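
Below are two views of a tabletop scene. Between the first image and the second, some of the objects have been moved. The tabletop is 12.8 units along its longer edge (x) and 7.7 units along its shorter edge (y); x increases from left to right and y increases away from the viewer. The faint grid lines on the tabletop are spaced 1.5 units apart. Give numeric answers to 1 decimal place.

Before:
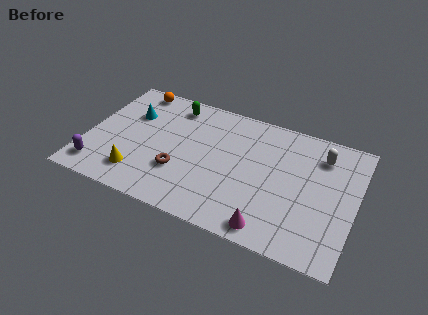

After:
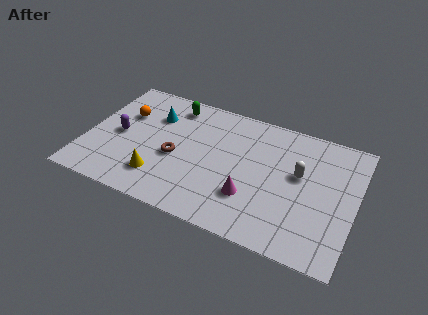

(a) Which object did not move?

the green capsule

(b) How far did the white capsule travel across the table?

1.7

The white capsule was near (11.0, 6.0) before and (10.1, 4.5) after, so it travelled √(0.9² + 1.5²) ≈ 1.7 units.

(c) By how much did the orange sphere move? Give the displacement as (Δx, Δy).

(-0.2, -1.8)

From the two frames, the orange sphere sits at roughly (1.8, 6.9) before and (1.6, 5.1) after.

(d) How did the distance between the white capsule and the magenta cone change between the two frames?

-2.4

They were about 5.4 units apart before and 3.0 after — 2.4 units closer together.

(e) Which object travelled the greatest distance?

the purple capsule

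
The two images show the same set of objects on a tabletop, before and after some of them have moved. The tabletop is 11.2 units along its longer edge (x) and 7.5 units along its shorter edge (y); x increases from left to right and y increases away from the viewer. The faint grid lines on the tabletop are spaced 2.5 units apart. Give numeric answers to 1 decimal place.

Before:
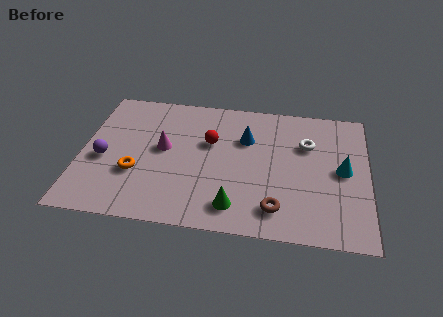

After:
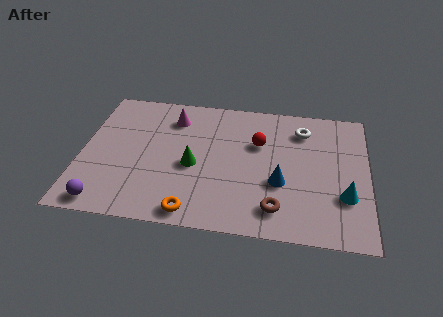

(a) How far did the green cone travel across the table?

2.6

The green cone was near (6.1, 1.3) before and (4.4, 3.3) after, so it travelled √(1.7² + 2.0²) ≈ 2.6 units.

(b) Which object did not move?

the brown torus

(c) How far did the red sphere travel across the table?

1.9

The red sphere moved from about (5.0, 4.7) to (6.9, 4.9), a distance of √(1.9² + 0.2²) ≈ 1.9.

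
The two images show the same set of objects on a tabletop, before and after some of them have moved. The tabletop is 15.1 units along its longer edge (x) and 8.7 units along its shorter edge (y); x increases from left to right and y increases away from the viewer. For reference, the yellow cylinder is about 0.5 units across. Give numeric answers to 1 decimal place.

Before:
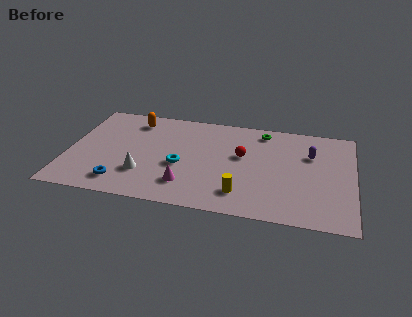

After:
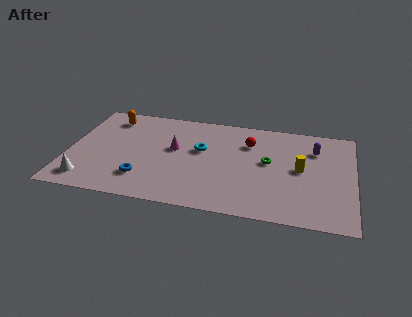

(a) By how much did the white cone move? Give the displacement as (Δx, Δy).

(-2.9, -1.1)

The white cone was at about (4.1, 2.5) and moved to about (1.2, 1.4).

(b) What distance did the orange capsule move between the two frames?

1.3

The orange capsule moved from about (3.3, 7.2) to (2.0, 7.2), a distance of √(1.3² + 0.0²) ≈ 1.3.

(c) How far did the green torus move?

2.7

From (10.2, 7.5) to (10.6, 4.8), the green torus covered √(0.4² + 2.7²) ≈ 2.7 units.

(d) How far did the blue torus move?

1.3

From (3.0, 1.5) to (4.1, 2.1), the blue torus covered √(1.1² + 0.6²) ≈ 1.3 units.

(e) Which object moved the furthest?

the yellow cylinder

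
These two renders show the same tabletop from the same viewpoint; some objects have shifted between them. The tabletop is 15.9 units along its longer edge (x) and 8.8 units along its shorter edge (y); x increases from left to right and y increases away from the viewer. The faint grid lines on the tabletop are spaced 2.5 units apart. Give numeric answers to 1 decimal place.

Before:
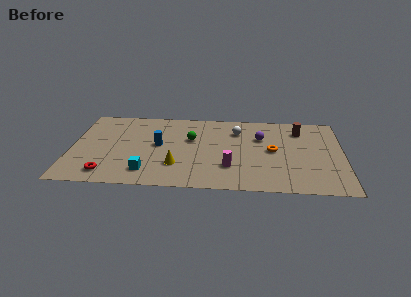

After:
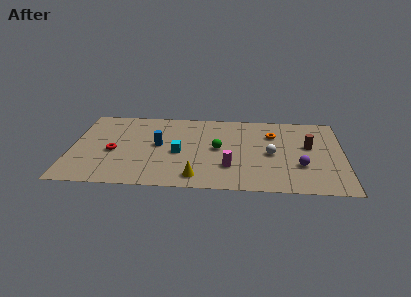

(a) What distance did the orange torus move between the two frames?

1.8

The orange torus moved from about (11.8, 4.5) to (11.8, 6.3), a distance of √(0.0² + 1.8²) ≈ 1.8.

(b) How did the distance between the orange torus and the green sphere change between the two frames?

-1.2

The distance was about 4.9 in the first image and 3.7 in the second, so they moved 1.2 units closer together.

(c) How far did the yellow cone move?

1.7

From (6.2, 2.5) to (7.4, 1.3), the yellow cone covered √(1.2² + 1.2²) ≈ 1.7 units.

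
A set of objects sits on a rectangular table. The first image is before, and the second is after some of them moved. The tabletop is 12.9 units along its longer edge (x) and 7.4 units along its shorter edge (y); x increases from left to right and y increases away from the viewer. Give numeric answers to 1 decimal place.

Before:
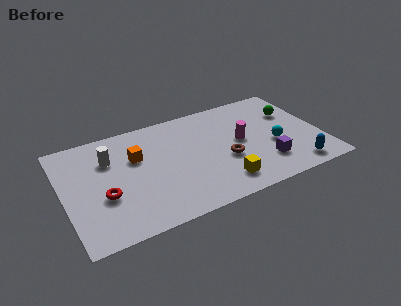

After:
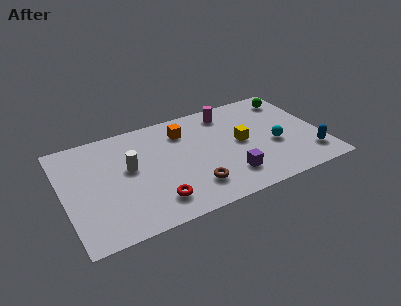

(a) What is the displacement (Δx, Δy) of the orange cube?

(2.5, 0.9)

The orange cube started near (3.7, 4.8) and ended near (6.2, 5.7).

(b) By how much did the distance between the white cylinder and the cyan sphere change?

-1.1

The distance was about 8.4 in the first image and 7.3 in the second, so they moved 1.1 units closer together.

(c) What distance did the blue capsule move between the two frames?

1.0

The blue capsule moved from about (11.3, 1.0) to (12.1, 1.6), a distance of √(0.8² + 0.6²) ≈ 1.0.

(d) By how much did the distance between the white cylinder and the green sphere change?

-0.6

They were about 9.3 units apart before and 8.7 after — 0.6 units closer together.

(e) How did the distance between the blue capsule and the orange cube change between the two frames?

-1.3

The distance was about 8.5 in the first image and 7.2 in the second, so they moved 1.3 units closer together.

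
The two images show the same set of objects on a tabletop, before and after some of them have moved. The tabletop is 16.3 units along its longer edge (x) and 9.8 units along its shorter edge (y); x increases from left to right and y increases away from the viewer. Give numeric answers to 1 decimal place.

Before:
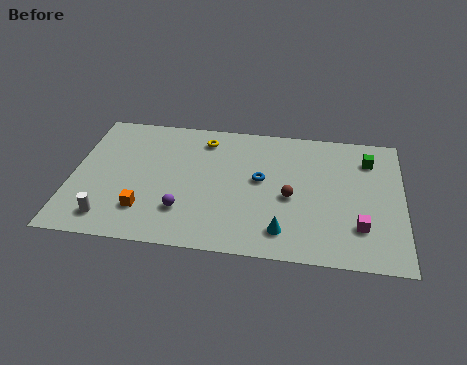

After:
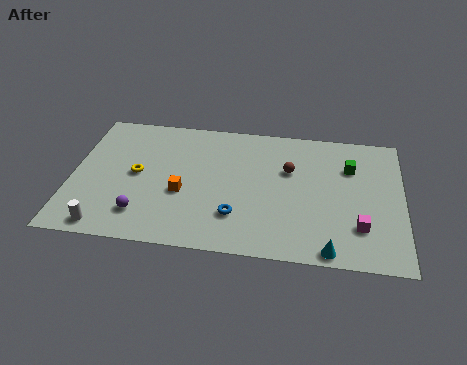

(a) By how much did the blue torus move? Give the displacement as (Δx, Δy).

(-1.1, -2.8)

From the two frames, the blue torus sits at roughly (9.3, 5.4) before and (8.2, 2.6) after.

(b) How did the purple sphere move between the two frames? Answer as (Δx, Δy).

(-2.0, -0.5)

The purple sphere started near (5.6, 2.6) and ended near (3.6, 2.1).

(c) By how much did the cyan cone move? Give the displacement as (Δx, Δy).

(2.3, -1.0)

The cyan cone started near (10.5, 1.8) and ended near (12.8, 0.8).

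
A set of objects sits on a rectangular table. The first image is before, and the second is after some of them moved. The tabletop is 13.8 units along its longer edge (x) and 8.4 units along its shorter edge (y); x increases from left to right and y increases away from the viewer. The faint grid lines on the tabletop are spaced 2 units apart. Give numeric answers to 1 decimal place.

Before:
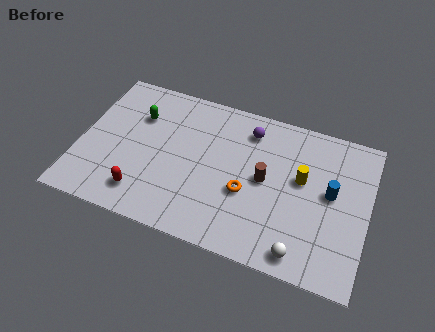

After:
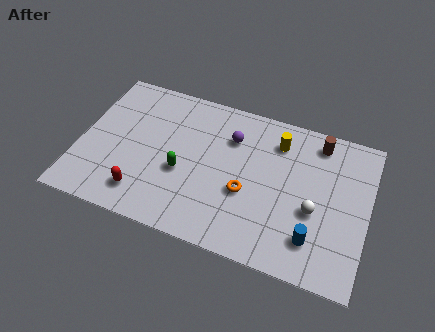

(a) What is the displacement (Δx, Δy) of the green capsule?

(2.4, -2.5)

From the two frames, the green capsule sits at roughly (2.6, 5.9) before and (5.0, 3.4) after.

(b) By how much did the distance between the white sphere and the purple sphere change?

-1.5

They were about 6.5 units apart before and 5.0 after — 1.5 units closer together.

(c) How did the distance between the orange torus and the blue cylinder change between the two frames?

-0.5

Before: roughly 4.1 units apart; after: 3.6. That's 0.5 units closer together.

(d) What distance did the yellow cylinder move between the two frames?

2.1

The yellow cylinder was near (10.6, 4.9) before and (9.3, 6.6) after, so it travelled √(1.3² + 1.7²) ≈ 2.1 units.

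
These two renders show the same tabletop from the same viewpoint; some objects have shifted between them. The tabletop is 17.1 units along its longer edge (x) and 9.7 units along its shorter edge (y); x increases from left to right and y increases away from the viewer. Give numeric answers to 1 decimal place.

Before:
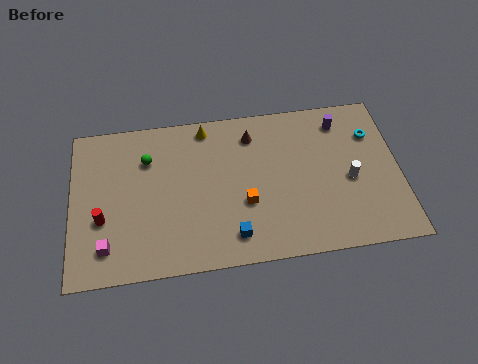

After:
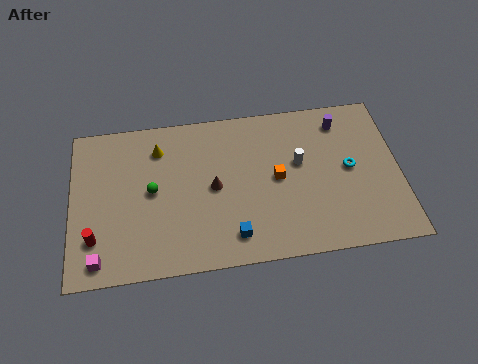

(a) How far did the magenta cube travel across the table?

0.8

From (1.8, 1.9) to (1.4, 1.2), the magenta cube covered √(0.4² + 0.7²) ≈ 0.8 units.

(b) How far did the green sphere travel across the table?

2.0

The green sphere was near (4.0, 7.0) before and (4.2, 5.0) after, so it travelled √(0.2² + 2.0²) ≈ 2.0 units.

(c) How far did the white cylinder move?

3.0

From (14.5, 4.3) to (11.9, 5.7), the white cylinder covered √(2.6² + 1.4²) ≈ 3.0 units.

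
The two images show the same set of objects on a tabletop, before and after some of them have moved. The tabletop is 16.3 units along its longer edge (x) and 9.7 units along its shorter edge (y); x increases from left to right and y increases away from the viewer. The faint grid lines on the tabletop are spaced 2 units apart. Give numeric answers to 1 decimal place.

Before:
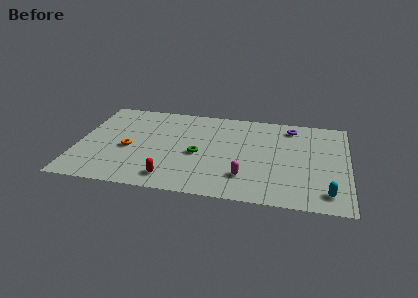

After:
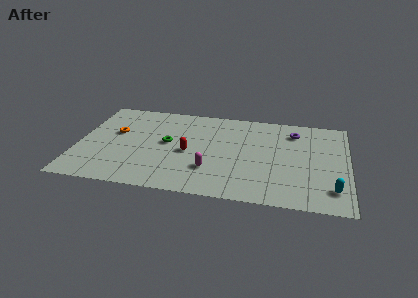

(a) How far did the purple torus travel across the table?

0.5

From (12.8, 8.2) to (13.0, 7.7), the purple torus covered √(0.2² + 0.5²) ≈ 0.5 units.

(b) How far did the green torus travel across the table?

2.1

From (7.3, 4.3) to (5.4, 5.2), the green torus covered √(1.9² + 0.9²) ≈ 2.1 units.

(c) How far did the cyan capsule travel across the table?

0.5

The cyan capsule was near (15.1, 1.6) before and (15.4, 2.0) after, so it travelled √(0.3² + 0.4²) ≈ 0.5 units.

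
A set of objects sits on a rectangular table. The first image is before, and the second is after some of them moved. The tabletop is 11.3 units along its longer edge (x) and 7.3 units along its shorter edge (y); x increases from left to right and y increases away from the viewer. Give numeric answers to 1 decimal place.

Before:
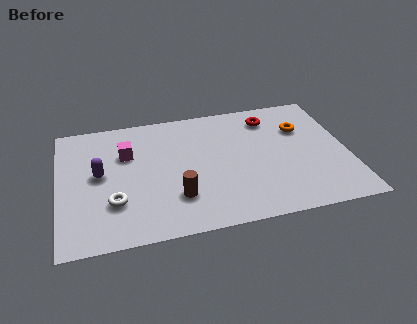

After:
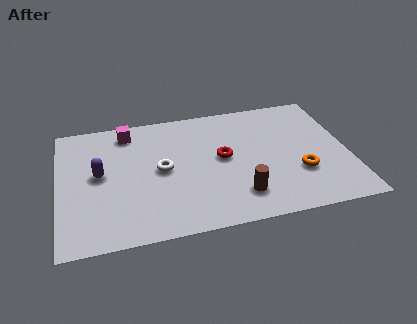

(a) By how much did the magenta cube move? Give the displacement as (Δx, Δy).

(0.1, 1.3)

From the two frames, the magenta cube sits at roughly (2.7, 4.9) before and (2.8, 6.2) after.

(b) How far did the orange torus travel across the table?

2.6

The orange torus was near (9.6, 5.0) before and (9.3, 2.4) after, so it travelled √(0.3² + 2.6²) ≈ 2.6 units.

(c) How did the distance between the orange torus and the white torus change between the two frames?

-2.5

Before: roughly 8.0 units apart; after: 5.5. That's 2.5 units closer together.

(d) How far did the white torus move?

2.4

The white torus was near (2.1, 2.2) before and (4.0, 3.7) after, so it travelled √(1.9² + 1.5²) ≈ 2.4 units.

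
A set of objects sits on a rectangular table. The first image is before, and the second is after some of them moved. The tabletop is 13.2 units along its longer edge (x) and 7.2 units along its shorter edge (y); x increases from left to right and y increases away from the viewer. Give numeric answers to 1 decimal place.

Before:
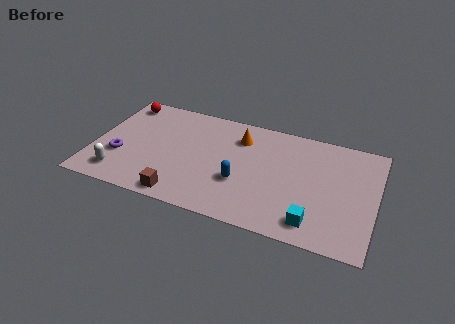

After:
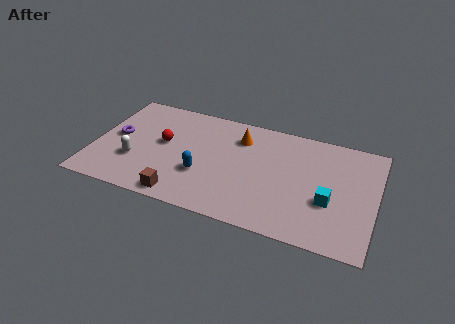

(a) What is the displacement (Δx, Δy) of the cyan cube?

(0.6, 1.5)

From the two frames, the cyan cube sits at roughly (10.5, 1.2) before and (11.1, 2.7) after.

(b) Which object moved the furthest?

the red sphere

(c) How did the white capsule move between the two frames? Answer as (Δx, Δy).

(0.6, 1.1)

The white capsule started near (1.4, 1.3) and ended near (2.0, 2.4).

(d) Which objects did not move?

the orange cone and the brown cube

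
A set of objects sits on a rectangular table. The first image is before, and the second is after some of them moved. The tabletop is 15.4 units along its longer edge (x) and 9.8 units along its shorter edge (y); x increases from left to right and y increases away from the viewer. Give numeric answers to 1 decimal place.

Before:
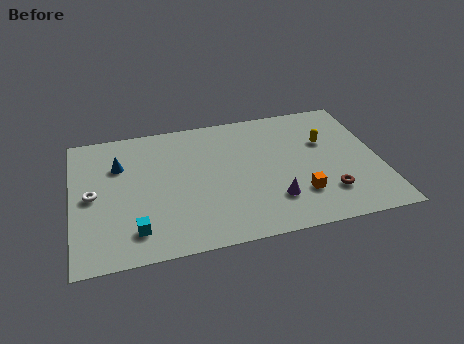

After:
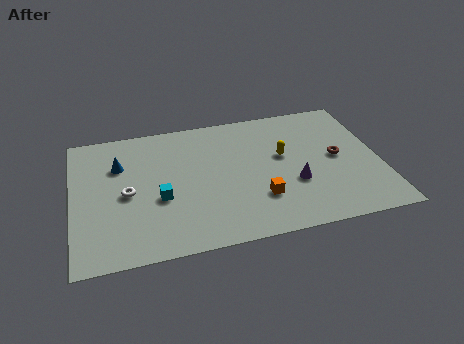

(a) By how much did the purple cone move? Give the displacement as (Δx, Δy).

(1.1, 1.0)

From the two frames, the purple cone sits at roughly (9.9, 2.5) before and (11.0, 3.5) after.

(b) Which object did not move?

the blue cone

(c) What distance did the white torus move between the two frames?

1.7

The white torus moved from about (1.0, 4.8) to (2.7, 4.6), a distance of √(1.7² + 0.2²) ≈ 1.7.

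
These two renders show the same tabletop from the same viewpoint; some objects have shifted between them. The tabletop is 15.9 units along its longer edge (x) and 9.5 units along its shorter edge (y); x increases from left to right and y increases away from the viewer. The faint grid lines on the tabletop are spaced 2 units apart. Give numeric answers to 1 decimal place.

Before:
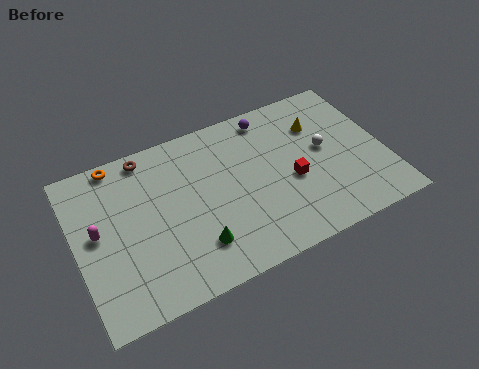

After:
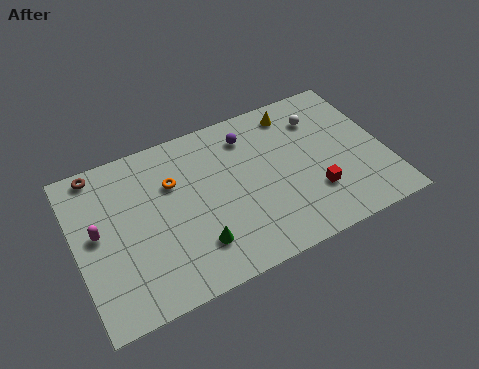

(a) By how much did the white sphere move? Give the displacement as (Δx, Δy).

(0.0, 2.0)

The white sphere started near (12.9, 5.2) and ended near (12.9, 7.2).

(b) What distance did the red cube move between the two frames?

1.6

From (11.0, 4.0) to (12.0, 2.8), the red cube covered √(1.0² + 1.2²) ≈ 1.6 units.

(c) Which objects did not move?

the green cone and the magenta capsule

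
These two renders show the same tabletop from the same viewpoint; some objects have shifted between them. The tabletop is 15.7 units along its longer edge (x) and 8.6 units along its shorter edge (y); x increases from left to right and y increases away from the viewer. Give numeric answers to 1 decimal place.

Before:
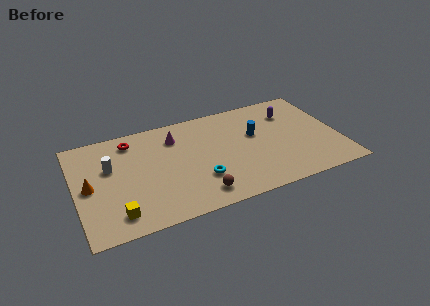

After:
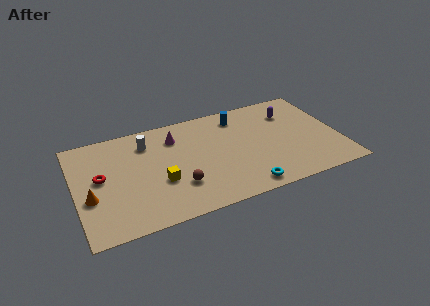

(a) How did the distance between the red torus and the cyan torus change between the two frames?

+3.1

The distance was about 5.9 in the first image and 9.0 in the second, so they moved 3.1 units further apart.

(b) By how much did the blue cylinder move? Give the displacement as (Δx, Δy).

(-0.8, 1.9)

From the two frames, the blue cylinder sits at roughly (10.8, 5.2) before and (10.0, 7.1) after.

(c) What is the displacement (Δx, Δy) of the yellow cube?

(2.7, 1.7)

The yellow cube was at about (2.2, 1.5) and moved to about (4.9, 3.2).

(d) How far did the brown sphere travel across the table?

1.6

From (7.0, 1.4) to (5.9, 2.5), the brown sphere covered √(1.1² + 1.1²) ≈ 1.6 units.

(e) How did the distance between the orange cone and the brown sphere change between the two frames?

-1.6

The distance was about 6.8 in the first image and 5.2 in the second, so they moved 1.6 units closer together.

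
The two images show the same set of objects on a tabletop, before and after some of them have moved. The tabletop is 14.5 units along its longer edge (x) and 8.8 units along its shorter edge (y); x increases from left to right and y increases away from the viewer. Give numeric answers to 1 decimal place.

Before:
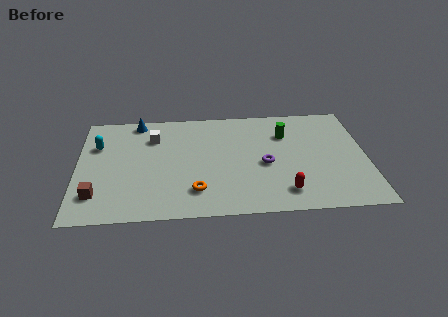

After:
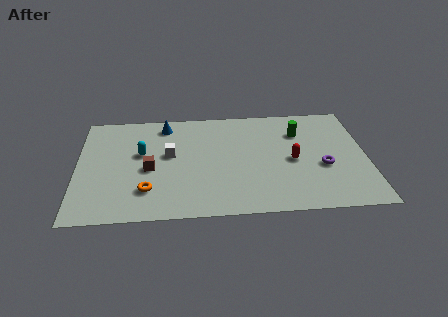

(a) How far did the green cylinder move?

0.7

The green cylinder moved from about (10.5, 6.3) to (11.2, 6.4), a distance of √(0.7² + 0.1²) ≈ 0.7.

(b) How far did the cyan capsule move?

2.3

The cyan capsule moved from about (1.0, 6.0) to (3.2, 5.2), a distance of √(2.2² + 0.8²) ≈ 2.3.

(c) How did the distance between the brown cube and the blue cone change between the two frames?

-2.5

They were about 6.2 units apart before and 3.7 after — 2.5 units closer together.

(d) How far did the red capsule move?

2.5

The red capsule moved from about (10.3, 1.6) to (10.8, 4.1), a distance of √(0.5² + 2.5²) ≈ 2.5.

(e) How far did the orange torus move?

2.4

The orange torus was near (5.9, 2.0) before and (3.5, 2.2) after, so it travelled √(2.4² + 0.2²) ≈ 2.4 units.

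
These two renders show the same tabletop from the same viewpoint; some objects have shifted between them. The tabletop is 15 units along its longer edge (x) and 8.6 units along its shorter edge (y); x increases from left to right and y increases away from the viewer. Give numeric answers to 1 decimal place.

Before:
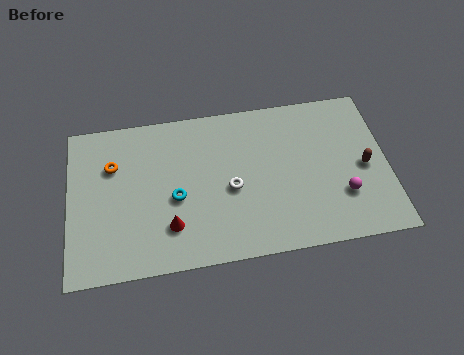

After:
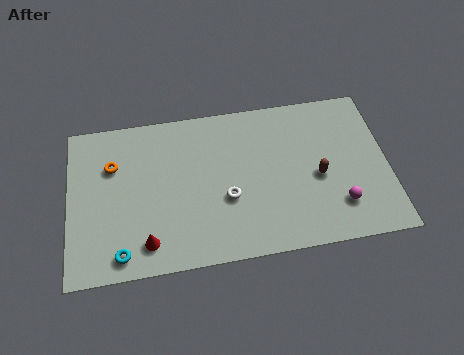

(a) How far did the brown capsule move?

2.2

The brown capsule was near (13.9, 4.0) before and (11.7, 3.8) after, so it travelled √(2.2² + 0.2²) ≈ 2.2 units.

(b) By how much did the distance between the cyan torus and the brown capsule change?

+0.8

They were about 8.9 units apart before and 9.7 after — 0.8 units further apart.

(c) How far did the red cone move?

1.3

The red cone was near (4.7, 2.2) before and (3.6, 1.5) after, so it travelled √(1.1² + 0.7²) ≈ 1.3 units.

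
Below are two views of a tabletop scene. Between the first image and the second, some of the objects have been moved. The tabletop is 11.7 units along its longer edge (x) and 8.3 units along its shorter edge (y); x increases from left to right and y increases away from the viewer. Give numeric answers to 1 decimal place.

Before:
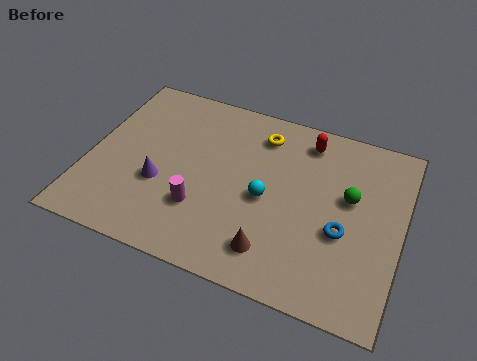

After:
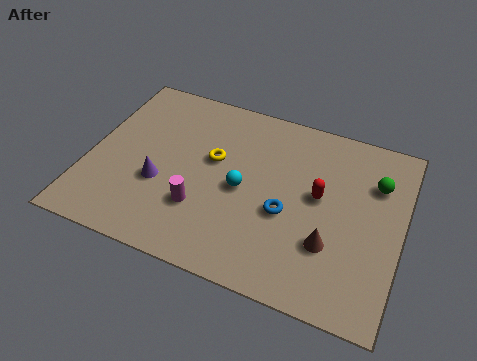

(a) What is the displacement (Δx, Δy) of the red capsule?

(0.7, -2.4)

The red capsule was at about (7.9, 7.0) and moved to about (8.6, 4.6).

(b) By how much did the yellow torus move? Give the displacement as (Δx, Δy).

(-1.6, -1.8)

The yellow torus started near (6.2, 6.7) and ended near (4.6, 4.9).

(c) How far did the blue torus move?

2.1

From (9.6, 3.3) to (7.5, 3.4), the blue torus covered √(2.1² + 0.1²) ≈ 2.1 units.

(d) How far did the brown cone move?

2.2

From (7.2, 1.6) to (9.2, 2.6), the brown cone covered √(2.0² + 1.0²) ≈ 2.2 units.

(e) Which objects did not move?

the purple cone and the magenta cylinder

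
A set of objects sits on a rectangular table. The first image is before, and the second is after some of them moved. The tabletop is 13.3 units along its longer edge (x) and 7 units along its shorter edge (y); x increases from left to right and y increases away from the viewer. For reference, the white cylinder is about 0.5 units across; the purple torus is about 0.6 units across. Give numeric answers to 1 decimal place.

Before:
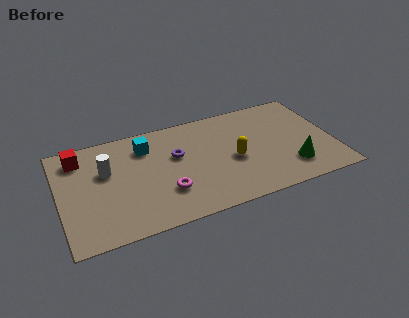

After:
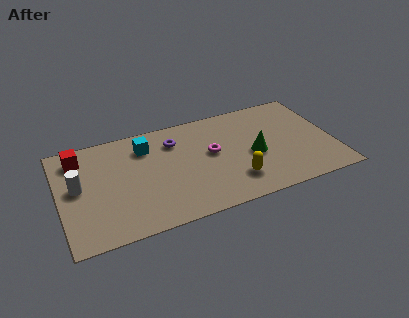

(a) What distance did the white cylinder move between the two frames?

1.5

The white cylinder moved from about (2.3, 4.4) to (0.9, 3.8), a distance of √(1.4² + 0.6²) ≈ 1.5.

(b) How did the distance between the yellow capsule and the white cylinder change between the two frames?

+1.5

The distance was about 6.2 in the first image and 7.7 in the second, so they moved 1.5 units further apart.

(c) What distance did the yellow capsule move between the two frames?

1.4

The yellow capsule was near (8.4, 3.1) before and (8.3, 1.7) after, so it travelled √(0.1² + 1.4²) ≈ 1.4 units.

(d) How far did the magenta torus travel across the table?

3.0

The magenta torus moved from about (5.0, 2.1) to (7.4, 3.9), a distance of √(2.4² + 1.8²) ≈ 3.0.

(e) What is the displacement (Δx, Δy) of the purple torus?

(0.0, 1.0)

The purple torus was at about (5.7, 4.3) and moved to about (5.7, 5.3).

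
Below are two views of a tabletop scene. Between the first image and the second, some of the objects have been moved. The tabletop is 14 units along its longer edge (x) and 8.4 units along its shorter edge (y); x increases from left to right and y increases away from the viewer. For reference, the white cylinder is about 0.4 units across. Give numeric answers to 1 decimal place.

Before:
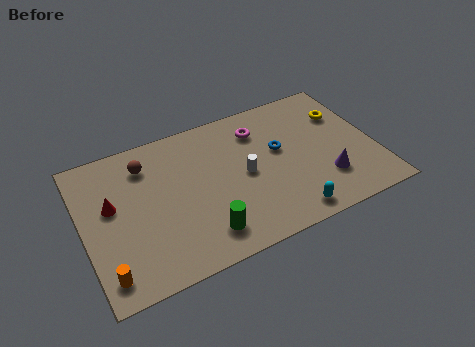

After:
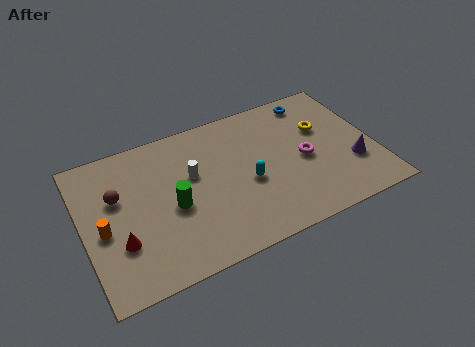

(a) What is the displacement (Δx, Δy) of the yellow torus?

(-1.1, -0.5)

From the two frames, the yellow torus sits at roughly (12.8, 5.9) before and (11.7, 5.4) after.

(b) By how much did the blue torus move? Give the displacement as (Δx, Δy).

(2.0, 2.4)

From the two frames, the blue torus sits at roughly (9.5, 4.9) before and (11.5, 7.3) after.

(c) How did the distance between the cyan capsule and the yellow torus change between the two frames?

-1.7

Before: roughly 6.0 units apart; after: 4.3. That's 1.7 units closer together.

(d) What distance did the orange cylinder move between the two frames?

2.4

The orange cylinder moved from about (0.8, 1.3) to (0.9, 3.7), a distance of √(0.1² + 2.4²) ≈ 2.4.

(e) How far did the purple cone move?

1.5

The purple cone moved from about (11.4, 2.3) to (12.8, 2.7), a distance of √(1.4² + 0.4²) ≈ 1.5.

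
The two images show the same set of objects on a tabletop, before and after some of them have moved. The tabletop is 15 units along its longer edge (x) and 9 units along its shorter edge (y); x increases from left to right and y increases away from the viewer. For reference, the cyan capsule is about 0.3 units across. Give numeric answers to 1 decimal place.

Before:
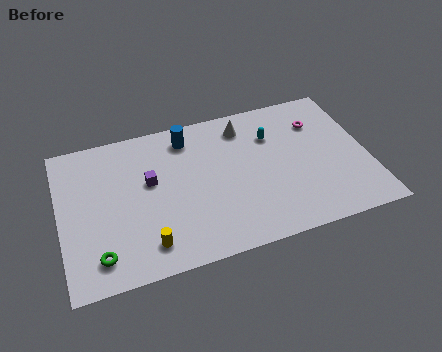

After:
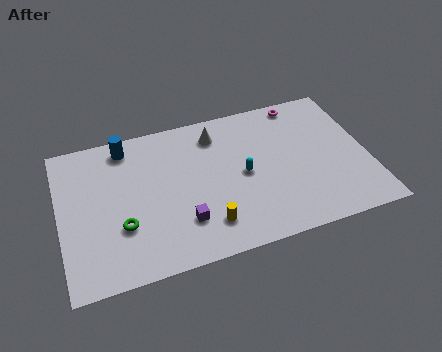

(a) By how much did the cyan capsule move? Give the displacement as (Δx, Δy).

(-1.6, -2.0)

The cyan capsule started near (10.5, 6.4) and ended near (8.9, 4.4).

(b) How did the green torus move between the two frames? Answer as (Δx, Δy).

(1.2, 1.4)

The green torus started near (1.7, 1.6) and ended near (2.9, 3.0).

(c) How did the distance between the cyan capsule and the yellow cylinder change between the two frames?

-4.9

They were about 8.1 units apart before and 3.2 after — 4.9 units closer together.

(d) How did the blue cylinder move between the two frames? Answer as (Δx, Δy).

(-3.0, 0.3)

The blue cylinder was at about (6.4, 7.5) and moved to about (3.4, 7.8).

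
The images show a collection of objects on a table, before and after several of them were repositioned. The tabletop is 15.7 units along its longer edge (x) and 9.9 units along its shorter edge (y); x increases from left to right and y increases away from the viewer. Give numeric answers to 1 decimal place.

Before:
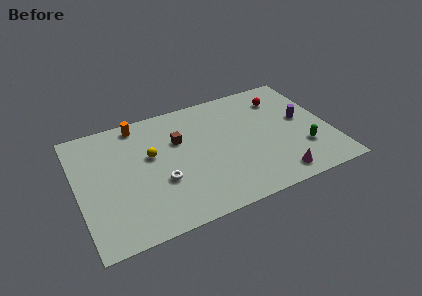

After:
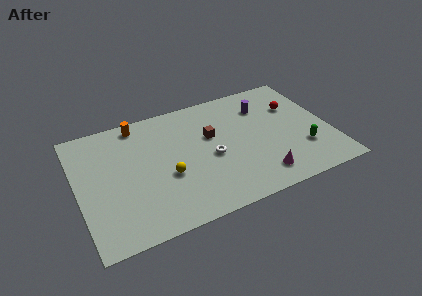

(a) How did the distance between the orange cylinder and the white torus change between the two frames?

+0.7

The distance was about 5.3 in the first image and 6.0 in the second, so they moved 0.7 units further apart.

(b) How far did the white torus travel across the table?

3.3

The white torus was near (5.0, 3.6) before and (8.2, 4.4) after, so it travelled √(3.2² + 0.8²) ≈ 3.3 units.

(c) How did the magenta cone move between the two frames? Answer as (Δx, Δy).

(-1.0, 0.4)

The magenta cone started near (11.9, 1.3) and ended near (10.9, 1.7).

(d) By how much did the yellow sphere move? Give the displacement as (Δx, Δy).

(0.8, -2.0)

The yellow sphere was at about (4.6, 5.9) and moved to about (5.4, 3.9).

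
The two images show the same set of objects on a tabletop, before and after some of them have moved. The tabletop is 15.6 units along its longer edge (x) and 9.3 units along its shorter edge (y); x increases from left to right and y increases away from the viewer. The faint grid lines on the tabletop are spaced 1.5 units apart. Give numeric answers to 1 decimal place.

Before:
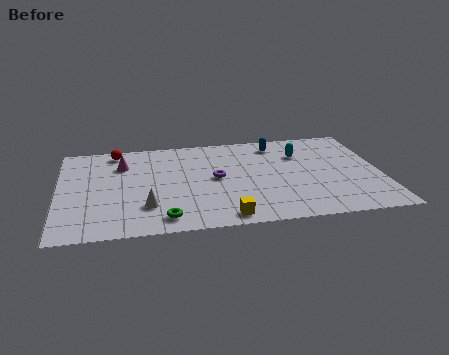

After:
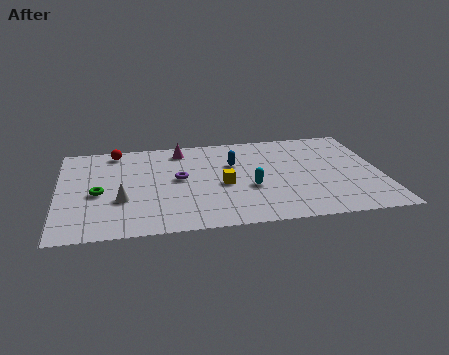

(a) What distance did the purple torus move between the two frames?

1.8

The purple torus moved from about (7.6, 4.8) to (5.8, 5.0), a distance of √(1.8² + 0.2²) ≈ 1.8.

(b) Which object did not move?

the red sphere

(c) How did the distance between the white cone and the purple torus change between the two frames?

-0.8

They were about 4.1 units apart before and 3.3 after — 0.8 units closer together.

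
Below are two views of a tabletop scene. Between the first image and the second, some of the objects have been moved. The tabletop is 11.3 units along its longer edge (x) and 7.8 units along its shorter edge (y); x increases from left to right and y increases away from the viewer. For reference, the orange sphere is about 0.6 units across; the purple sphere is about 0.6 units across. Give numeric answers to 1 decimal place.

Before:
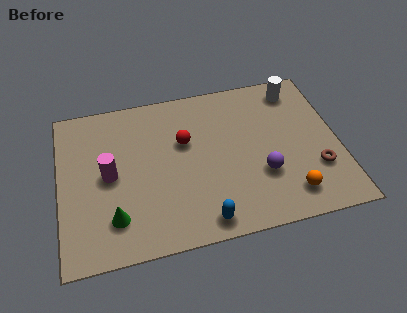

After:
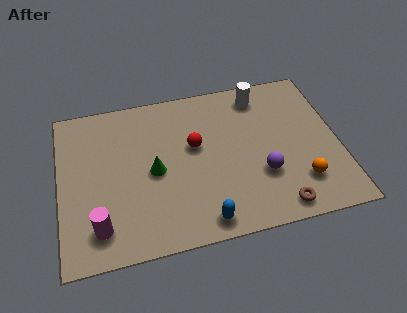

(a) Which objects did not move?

the blue capsule and the purple sphere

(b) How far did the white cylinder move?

1.5

The white cylinder moved from about (9.8, 6.6) to (8.3, 6.6), a distance of √(1.5² + 0.0²) ≈ 1.5.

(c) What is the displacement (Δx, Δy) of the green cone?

(1.7, 1.9)

The green cone was at about (2.1, 1.8) and moved to about (3.8, 3.7).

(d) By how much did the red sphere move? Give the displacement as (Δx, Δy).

(0.4, -0.3)

From the two frames, the red sphere sits at roughly (5.1, 4.9) before and (5.5, 4.6) after.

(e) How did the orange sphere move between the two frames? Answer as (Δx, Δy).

(0.5, 0.5)

The orange sphere started near (9.1, 1.4) and ended near (9.6, 1.9).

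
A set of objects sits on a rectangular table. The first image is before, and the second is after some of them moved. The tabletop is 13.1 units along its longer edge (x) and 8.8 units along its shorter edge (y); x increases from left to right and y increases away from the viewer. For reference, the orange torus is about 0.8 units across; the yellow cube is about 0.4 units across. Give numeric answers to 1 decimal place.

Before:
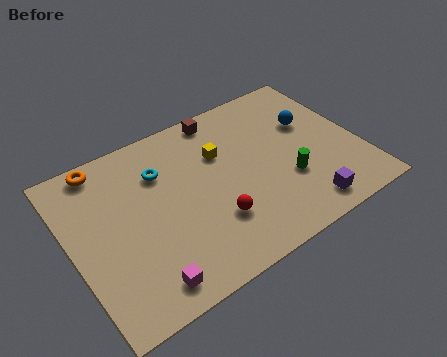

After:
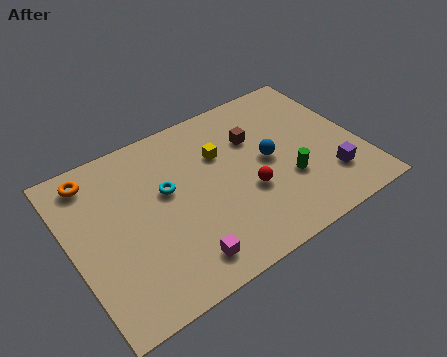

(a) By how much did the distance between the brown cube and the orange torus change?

+1.9

The distance was about 5.5 in the first image and 7.4 in the second, so they moved 1.9 units further apart.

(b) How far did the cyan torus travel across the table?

1.1

The cyan torus moved from about (4.3, 6.3) to (4.4, 5.2), a distance of √(0.1² + 1.1²) ≈ 1.1.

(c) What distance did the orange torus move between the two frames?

0.6

From (1.9, 7.9) to (1.4, 7.5), the orange torus covered √(0.5² + 0.4²) ≈ 0.6 units.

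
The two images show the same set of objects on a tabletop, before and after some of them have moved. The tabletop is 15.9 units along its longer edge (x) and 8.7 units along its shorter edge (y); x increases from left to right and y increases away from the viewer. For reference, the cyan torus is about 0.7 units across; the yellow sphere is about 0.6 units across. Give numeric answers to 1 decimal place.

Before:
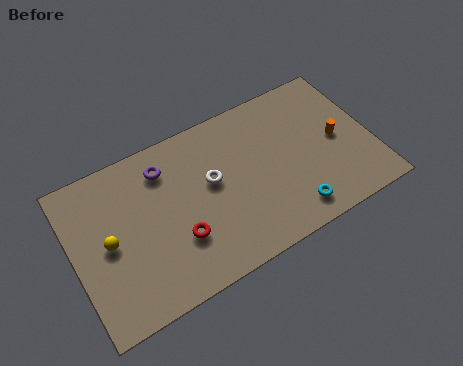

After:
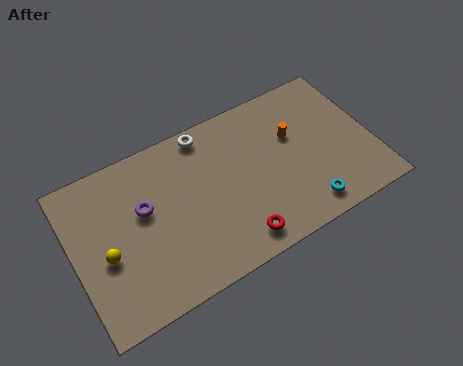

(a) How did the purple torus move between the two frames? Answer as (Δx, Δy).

(-1.3, -1.7)

The purple torus was at about (5.1, 6.9) and moved to about (3.8, 5.2).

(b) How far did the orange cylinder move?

2.5

From (14.1, 4.3) to (11.9, 5.5), the orange cylinder covered √(2.2² + 1.2²) ≈ 2.5 units.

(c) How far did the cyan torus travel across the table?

0.7

From (11.2, 1.4) to (11.9, 1.3), the cyan torus covered √(0.7² + 0.1²) ≈ 0.7 units.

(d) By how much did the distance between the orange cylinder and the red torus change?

-3.3

The distance was about 8.9 in the first image and 5.6 in the second, so they moved 3.3 units closer together.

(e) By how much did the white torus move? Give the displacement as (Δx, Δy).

(0.1, 2.8)

The white torus started near (7.4, 5.0) and ended near (7.5, 7.8).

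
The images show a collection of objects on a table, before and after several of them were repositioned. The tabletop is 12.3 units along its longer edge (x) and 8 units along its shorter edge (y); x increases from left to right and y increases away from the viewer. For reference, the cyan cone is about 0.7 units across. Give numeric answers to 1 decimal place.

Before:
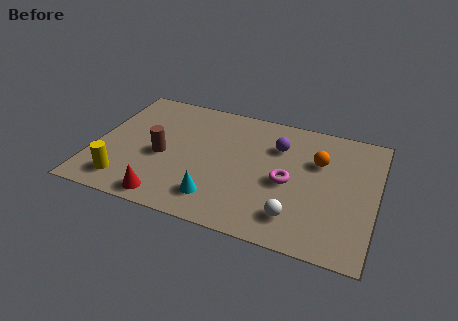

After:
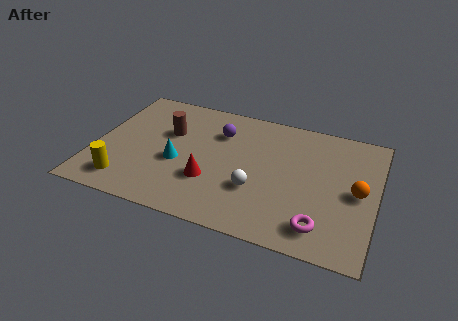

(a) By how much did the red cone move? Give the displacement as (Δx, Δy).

(1.7, 1.7)

From the two frames, the red cone sits at roughly (3.5, 0.9) before and (5.2, 2.6) after.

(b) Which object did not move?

the yellow cylinder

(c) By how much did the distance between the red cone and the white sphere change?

-3.5

Before: roughly 5.5 units apart; after: 2.0. That's 3.5 units closer together.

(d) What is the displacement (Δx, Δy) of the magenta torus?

(1.6, -2.2)

From the two frames, the magenta torus sits at roughly (8.5, 3.6) before and (10.1, 1.4) after.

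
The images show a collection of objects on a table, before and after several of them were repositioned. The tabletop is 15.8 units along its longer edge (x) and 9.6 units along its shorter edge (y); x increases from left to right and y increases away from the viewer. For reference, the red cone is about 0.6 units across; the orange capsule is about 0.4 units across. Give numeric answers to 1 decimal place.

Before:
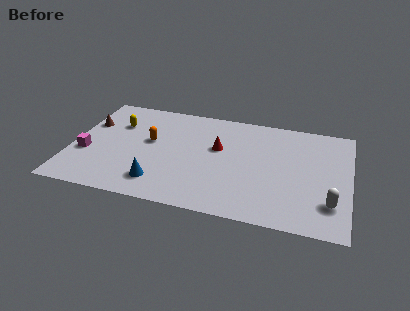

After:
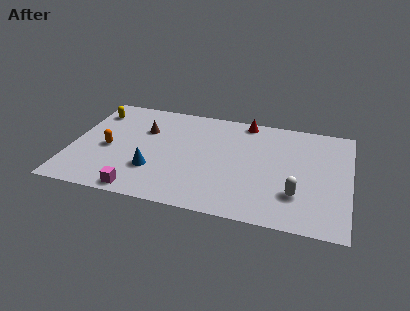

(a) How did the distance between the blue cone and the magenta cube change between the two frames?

-2.5

They were about 4.6 units apart before and 2.1 after — 2.5 units closer together.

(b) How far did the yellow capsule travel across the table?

1.7

The yellow capsule moved from about (2.4, 6.7) to (1.0, 7.6), a distance of √(1.4² + 0.9²) ≈ 1.7.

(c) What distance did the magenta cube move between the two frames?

4.3

The magenta cube moved from about (0.9, 3.6) to (4.2, 0.9), a distance of √(3.3² + 2.7²) ≈ 4.3.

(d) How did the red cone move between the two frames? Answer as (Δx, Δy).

(1.4, 2.9)

From the two frames, the red cone sits at roughly (8.3, 5.8) before and (9.7, 8.7) after.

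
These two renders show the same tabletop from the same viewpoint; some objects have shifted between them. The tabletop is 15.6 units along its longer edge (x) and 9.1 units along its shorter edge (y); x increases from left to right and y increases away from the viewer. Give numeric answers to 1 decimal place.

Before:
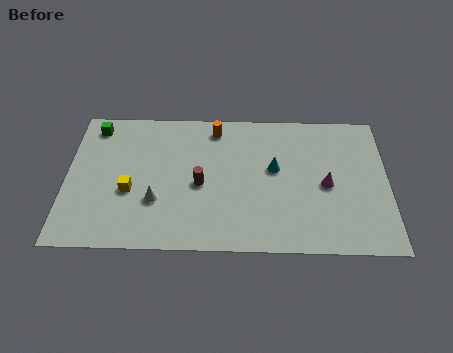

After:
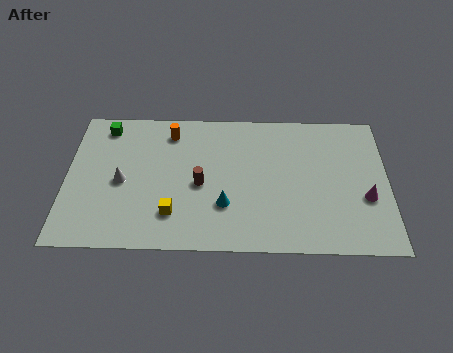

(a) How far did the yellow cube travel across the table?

2.5

The yellow cube was near (3.1, 3.6) before and (5.2, 2.2) after, so it travelled √(2.1² + 1.4²) ≈ 2.5 units.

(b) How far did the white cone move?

2.1

From (4.4, 3.0) to (2.7, 4.2), the white cone covered √(1.7² + 1.2²) ≈ 2.1 units.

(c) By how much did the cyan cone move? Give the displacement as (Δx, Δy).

(-2.4, -2.4)

The cyan cone was at about (10.1, 5.2) and moved to about (7.7, 2.8).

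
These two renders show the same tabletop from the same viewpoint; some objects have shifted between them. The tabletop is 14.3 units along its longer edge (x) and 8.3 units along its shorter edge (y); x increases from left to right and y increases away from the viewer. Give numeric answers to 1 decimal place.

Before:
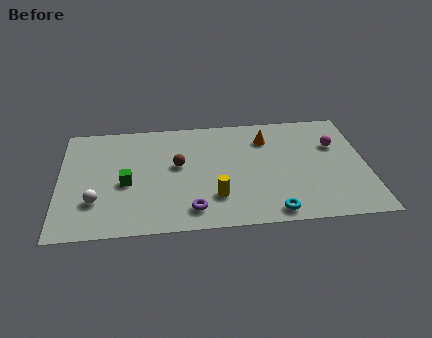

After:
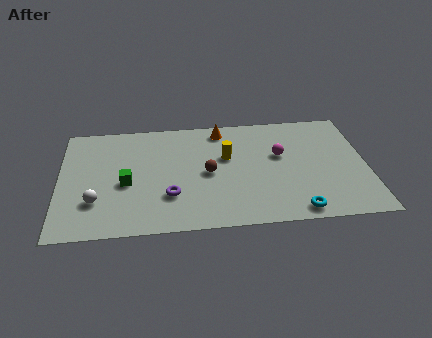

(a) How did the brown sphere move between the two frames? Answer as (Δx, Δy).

(1.4, -0.7)

The brown sphere started near (5.5, 4.7) and ended near (6.9, 4.0).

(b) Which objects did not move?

the green cube and the white sphere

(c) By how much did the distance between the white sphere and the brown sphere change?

+1.0

The distance was about 4.4 in the first image and 5.4 in the second, so they moved 1.0 units further apart.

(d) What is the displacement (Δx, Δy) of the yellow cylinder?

(0.6, 2.9)

From the two frames, the yellow cylinder sits at roughly (7.2, 2.2) before and (7.8, 5.1) after.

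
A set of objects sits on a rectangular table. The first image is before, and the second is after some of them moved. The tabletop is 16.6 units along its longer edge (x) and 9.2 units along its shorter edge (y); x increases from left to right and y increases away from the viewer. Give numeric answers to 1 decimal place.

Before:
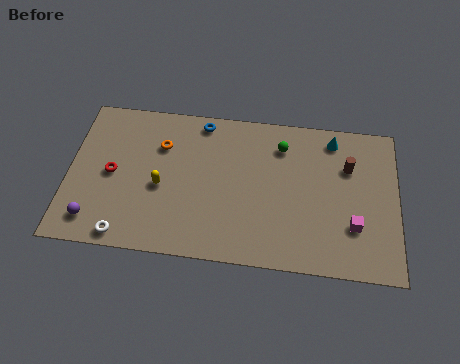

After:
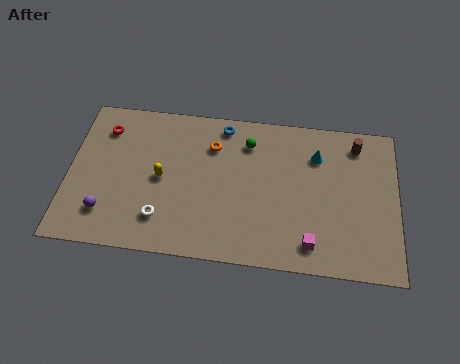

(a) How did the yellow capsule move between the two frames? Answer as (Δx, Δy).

(0.0, 0.5)

The yellow capsule started near (4.7, 4.0) and ended near (4.7, 4.5).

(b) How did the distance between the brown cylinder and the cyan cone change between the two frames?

+0.4

They were about 1.8 units apart before and 2.2 after — 0.4 units further apart.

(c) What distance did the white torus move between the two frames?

2.2

The white torus moved from about (3.0, 0.9) to (4.8, 2.1), a distance of √(1.8² + 1.2²) ≈ 2.2.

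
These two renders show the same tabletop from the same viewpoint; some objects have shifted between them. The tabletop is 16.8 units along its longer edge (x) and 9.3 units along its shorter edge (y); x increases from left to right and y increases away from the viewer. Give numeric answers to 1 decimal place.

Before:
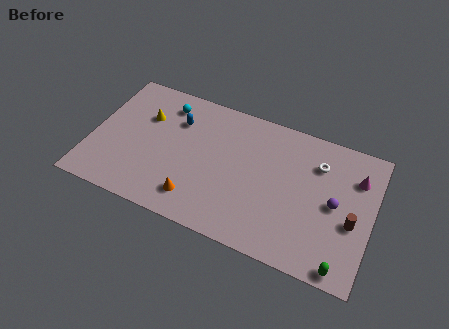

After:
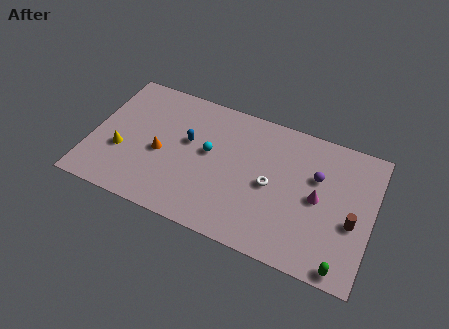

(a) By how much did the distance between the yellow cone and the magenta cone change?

-0.9

The distance was about 12.7 in the first image and 11.8 in the second, so they moved 0.9 units closer together.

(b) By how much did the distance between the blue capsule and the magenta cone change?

-2.8

They were about 10.8 units apart before and 8.0 after — 2.8 units closer together.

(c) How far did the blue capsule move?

1.4

From (4.9, 6.7) to (5.7, 5.5), the blue capsule covered √(0.8² + 1.2²) ≈ 1.4 units.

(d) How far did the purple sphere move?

1.8

From (14.6, 4.6) to (13.4, 6.0), the purple sphere covered √(1.2² + 1.4²) ≈ 1.8 units.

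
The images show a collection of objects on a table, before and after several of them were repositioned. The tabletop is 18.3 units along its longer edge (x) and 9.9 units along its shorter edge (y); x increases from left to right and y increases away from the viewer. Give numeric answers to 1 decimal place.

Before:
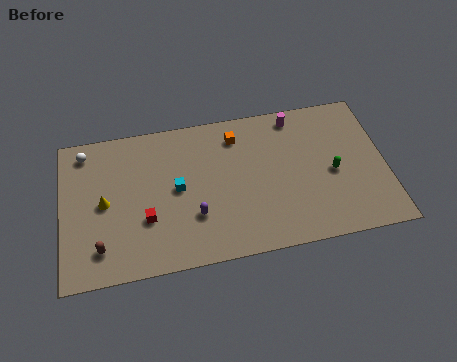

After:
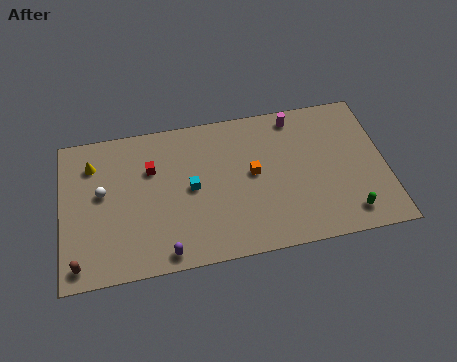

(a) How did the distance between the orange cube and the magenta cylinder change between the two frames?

+0.8

Before: roughly 3.5 units apart; after: 4.3. That's 0.8 units further apart.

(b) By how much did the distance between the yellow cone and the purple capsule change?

+2.4

Before: roughly 5.3 units apart; after: 7.7. That's 2.4 units further apart.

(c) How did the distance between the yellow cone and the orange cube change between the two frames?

+1.1

Before: roughly 8.2 units apart; after: 9.3. That's 1.1 units further apart.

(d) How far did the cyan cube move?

0.8

The cyan cube moved from about (6.5, 5.1) to (7.3, 5.0), a distance of √(0.8² + 0.1²) ≈ 0.8.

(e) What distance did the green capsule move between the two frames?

3.0

The green capsule moved from about (15.3, 4.5) to (16.0, 1.6), a distance of √(0.7² + 2.9²) ≈ 3.0.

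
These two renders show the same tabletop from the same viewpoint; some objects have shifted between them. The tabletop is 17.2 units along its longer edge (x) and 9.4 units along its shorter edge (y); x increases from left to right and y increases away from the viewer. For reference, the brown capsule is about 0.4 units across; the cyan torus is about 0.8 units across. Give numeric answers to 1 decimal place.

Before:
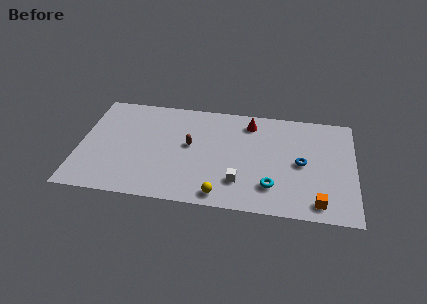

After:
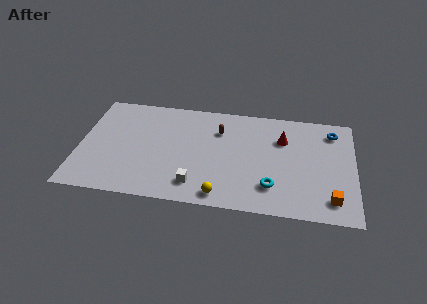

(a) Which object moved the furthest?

the blue torus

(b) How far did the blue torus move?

3.6

From (13.9, 4.6) to (15.8, 7.7), the blue torus covered √(1.9² + 3.1²) ≈ 3.6 units.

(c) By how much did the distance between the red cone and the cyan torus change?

-1.4

They were about 5.7 units apart before and 4.3 after — 1.4 units closer together.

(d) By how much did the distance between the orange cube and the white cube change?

+3.4

Before: roughly 5.0 units apart; after: 8.4. That's 3.4 units further apart.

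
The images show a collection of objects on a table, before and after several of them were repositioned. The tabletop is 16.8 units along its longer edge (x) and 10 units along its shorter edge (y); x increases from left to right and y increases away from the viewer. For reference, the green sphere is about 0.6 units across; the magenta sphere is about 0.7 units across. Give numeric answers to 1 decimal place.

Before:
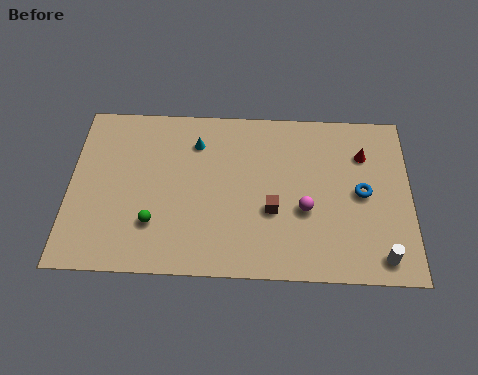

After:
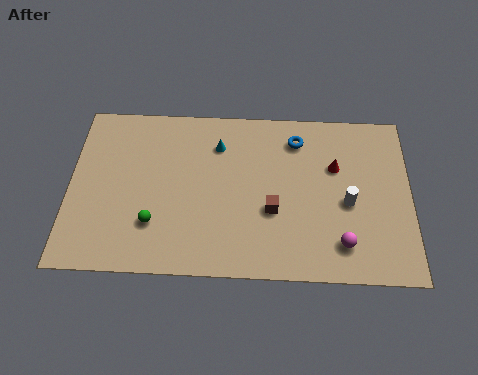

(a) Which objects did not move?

the brown cube and the green sphere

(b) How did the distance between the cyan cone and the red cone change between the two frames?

-2.4

The distance was about 8.3 in the first image and 5.9 in the second, so they moved 2.4 units closer together.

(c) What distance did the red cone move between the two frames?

1.6

The red cone moved from about (14.5, 7.3) to (13.1, 6.5), a distance of √(1.4² + 0.8²) ≈ 1.6.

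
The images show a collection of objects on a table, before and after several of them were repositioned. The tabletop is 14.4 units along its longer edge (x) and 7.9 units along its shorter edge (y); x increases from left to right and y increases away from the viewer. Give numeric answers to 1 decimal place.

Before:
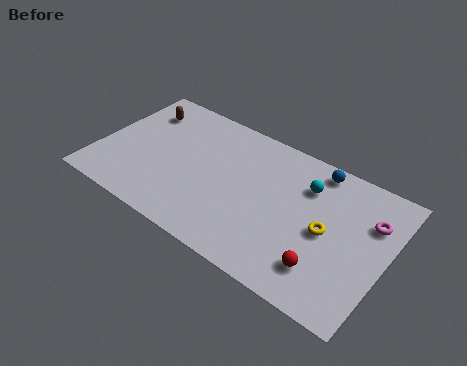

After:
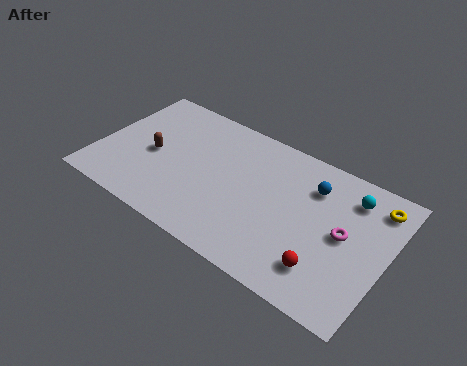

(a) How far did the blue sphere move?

1.1

The blue sphere moved from about (10.5, 7.0) to (10.5, 5.9), a distance of √(0.0² + 1.1²) ≈ 1.1.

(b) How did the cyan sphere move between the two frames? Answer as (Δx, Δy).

(2.1, 0.5)

The cyan sphere started near (10.2, 5.8) and ended near (12.3, 6.3).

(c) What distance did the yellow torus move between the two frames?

3.4

From (11.5, 3.8) to (13.5, 6.5), the yellow torus covered √(2.0² + 2.7²) ≈ 3.4 units.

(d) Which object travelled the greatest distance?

the yellow torus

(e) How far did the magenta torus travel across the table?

1.8

From (13.4, 5.5) to (12.3, 4.1), the magenta torus covered √(1.1² + 1.4²) ≈ 1.8 units.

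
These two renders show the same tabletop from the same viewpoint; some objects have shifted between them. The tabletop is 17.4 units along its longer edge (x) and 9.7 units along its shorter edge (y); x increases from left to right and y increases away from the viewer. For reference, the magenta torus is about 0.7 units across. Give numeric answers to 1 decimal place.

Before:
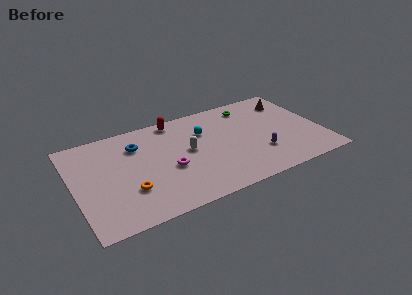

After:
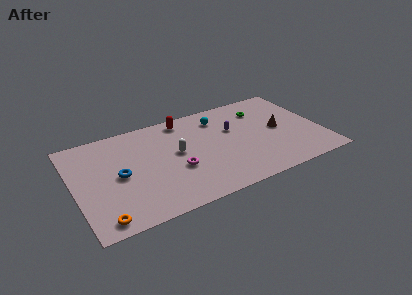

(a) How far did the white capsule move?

0.8

From (8.0, 5.2) to (7.2, 5.3), the white capsule covered √(0.8² + 0.1²) ≈ 0.8 units.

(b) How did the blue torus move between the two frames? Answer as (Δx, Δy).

(-1.5, -2.5)

The blue torus started near (4.6, 7.2) and ended near (3.1, 4.7).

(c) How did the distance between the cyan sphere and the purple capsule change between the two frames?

-3.4

They were about 5.2 units apart before and 1.8 after — 3.4 units closer together.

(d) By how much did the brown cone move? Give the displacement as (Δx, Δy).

(-1.2, -2.7)

The brown cone started near (15.7, 7.6) and ended near (14.5, 4.9).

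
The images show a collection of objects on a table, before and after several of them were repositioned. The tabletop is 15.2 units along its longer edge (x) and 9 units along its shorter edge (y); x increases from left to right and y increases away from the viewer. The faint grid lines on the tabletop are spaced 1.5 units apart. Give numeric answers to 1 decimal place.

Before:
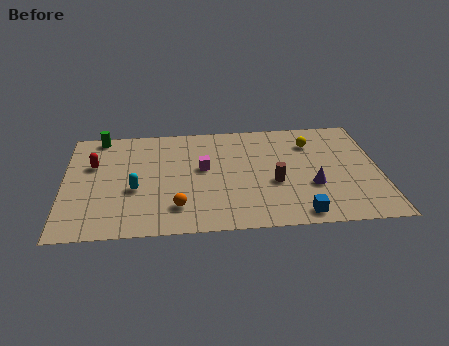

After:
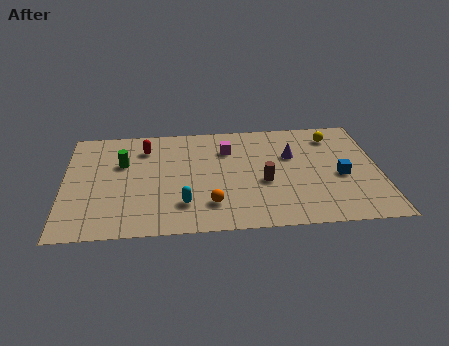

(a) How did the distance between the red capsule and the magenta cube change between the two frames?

-1.3

The distance was about 5.3 in the first image and 4.0 in the second, so they moved 1.3 units closer together.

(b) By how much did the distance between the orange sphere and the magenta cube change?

+1.2

The distance was about 3.4 in the first image and 4.6 in the second, so they moved 1.2 units further apart.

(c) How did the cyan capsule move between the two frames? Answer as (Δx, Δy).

(2.3, -1.4)

The cyan capsule was at about (3.4, 3.6) and moved to about (5.7, 2.2).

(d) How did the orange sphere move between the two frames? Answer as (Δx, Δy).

(1.6, 0.1)

From the two frames, the orange sphere sits at roughly (5.4, 2.0) before and (7.0, 2.1) after.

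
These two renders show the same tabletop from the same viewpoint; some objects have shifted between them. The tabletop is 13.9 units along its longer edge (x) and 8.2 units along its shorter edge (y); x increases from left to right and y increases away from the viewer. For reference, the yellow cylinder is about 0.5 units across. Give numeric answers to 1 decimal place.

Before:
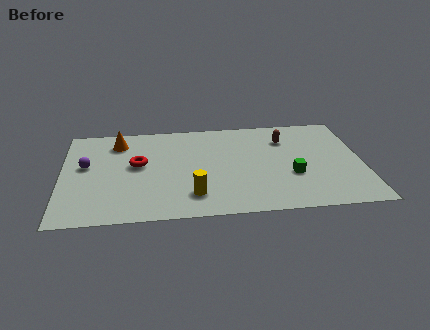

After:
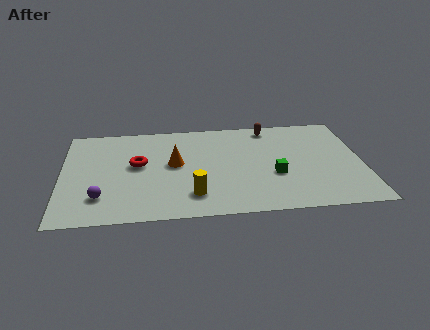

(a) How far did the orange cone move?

3.3

From (2.6, 6.6) to (5.2, 4.5), the orange cone covered √(2.6² + 2.1²) ≈ 3.3 units.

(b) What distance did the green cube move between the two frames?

0.8

From (10.6, 3.0) to (9.8, 3.1), the green cube covered √(0.8² + 0.1²) ≈ 0.8 units.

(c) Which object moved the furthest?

the orange cone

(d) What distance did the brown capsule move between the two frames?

1.3

The brown capsule moved from about (10.4, 6.1) to (9.7, 7.2), a distance of √(0.7² + 1.1²) ≈ 1.3.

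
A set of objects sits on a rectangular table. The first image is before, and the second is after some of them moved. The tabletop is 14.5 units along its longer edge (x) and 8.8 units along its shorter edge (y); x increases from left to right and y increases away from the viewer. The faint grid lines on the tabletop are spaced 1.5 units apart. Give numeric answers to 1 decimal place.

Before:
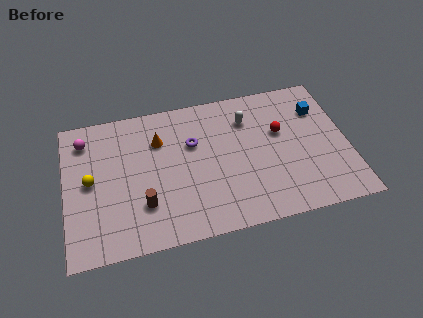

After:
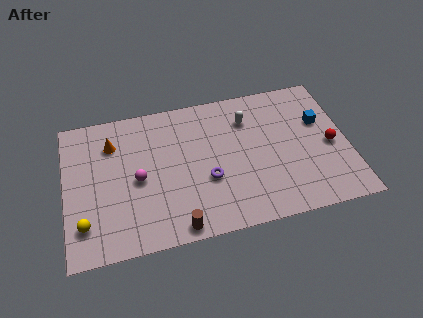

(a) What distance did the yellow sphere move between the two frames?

2.5

The yellow sphere was near (1.3, 4.5) before and (0.9, 2.0) after, so it travelled √(0.4² + 2.5²) ≈ 2.5 units.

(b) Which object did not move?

the white capsule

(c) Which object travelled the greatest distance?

the magenta sphere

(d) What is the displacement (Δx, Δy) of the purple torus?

(0.6, -2.4)

The purple torus started near (6.6, 5.7) and ended near (7.2, 3.3).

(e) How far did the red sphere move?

2.9

The red sphere was near (11.1, 5.4) before and (13.6, 4.0) after, so it travelled √(2.5² + 1.4²) ≈ 2.9 units.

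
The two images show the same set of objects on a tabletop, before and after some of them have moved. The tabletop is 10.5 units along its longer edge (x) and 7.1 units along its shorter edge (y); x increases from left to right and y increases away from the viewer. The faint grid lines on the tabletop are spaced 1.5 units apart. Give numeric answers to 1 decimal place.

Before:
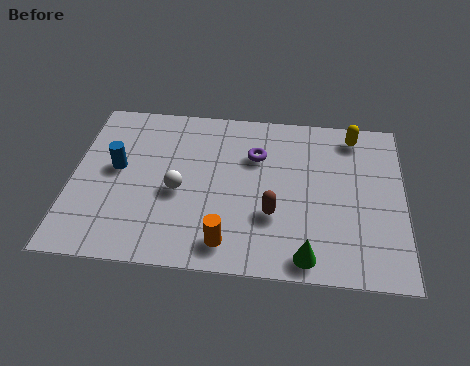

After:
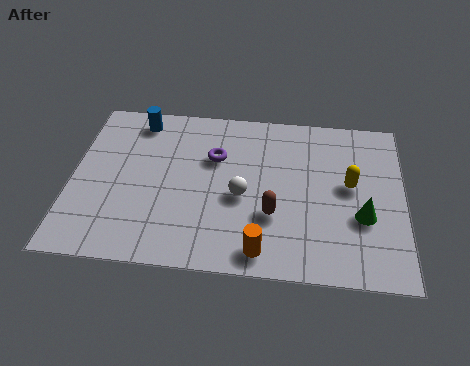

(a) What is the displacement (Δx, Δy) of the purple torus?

(-1.3, -0.2)

The purple torus started near (5.8, 4.9) and ended near (4.5, 4.7).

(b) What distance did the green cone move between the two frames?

2.5

From (7.5, 0.8) to (9.2, 2.6), the green cone covered √(1.7² + 1.8²) ≈ 2.5 units.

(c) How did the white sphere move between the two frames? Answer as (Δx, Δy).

(2.0, 0.0)

The white sphere was at about (3.4, 3.1) and moved to about (5.4, 3.1).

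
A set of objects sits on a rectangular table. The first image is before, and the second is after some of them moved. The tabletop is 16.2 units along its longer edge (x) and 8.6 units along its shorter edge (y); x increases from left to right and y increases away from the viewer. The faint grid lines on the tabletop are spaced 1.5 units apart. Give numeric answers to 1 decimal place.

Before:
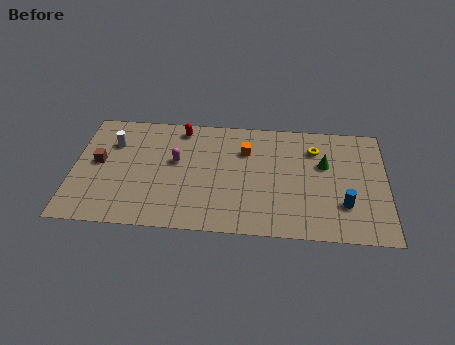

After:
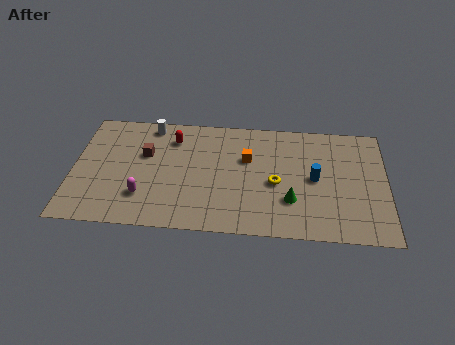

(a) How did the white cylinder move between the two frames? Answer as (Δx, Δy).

(1.9, 1.5)

The white cylinder was at about (2.0, 6.1) and moved to about (3.9, 7.6).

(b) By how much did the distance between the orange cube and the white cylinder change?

-1.4

They were about 6.9 units apart before and 5.5 after — 1.4 units closer together.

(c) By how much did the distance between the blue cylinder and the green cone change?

-1.0

They were about 3.1 units apart before and 2.1 after — 1.0 units closer together.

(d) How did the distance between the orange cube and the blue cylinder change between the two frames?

-2.5

The distance was about 6.2 in the first image and 3.7 in the second, so they moved 2.5 units closer together.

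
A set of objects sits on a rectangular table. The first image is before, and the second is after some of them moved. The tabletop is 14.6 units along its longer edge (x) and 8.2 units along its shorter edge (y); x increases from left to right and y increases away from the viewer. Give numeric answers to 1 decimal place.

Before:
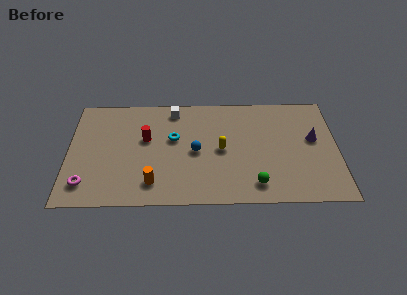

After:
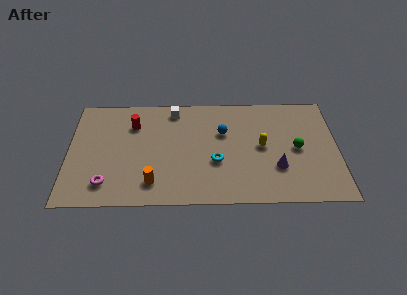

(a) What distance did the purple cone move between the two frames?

2.9

The purple cone moved from about (13.3, 4.7) to (11.3, 2.6), a distance of √(2.0² + 2.1²) ≈ 2.9.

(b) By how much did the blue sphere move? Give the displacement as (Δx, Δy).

(1.5, 1.4)

From the two frames, the blue sphere sits at roughly (6.9, 3.9) before and (8.4, 5.3) after.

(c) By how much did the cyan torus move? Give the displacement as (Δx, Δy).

(2.3, -1.8)

The cyan torus was at about (5.7, 4.9) and moved to about (8.0, 3.1).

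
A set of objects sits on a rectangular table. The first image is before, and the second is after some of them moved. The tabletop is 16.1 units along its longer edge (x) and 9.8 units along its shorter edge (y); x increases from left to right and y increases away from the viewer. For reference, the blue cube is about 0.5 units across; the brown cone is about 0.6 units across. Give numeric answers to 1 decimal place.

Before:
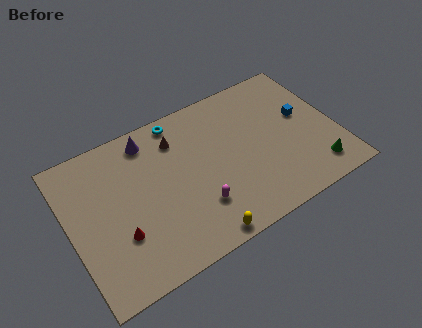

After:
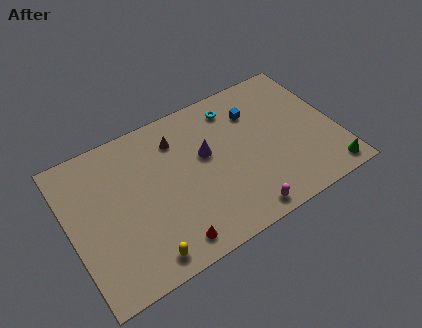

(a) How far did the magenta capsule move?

2.9

The magenta capsule moved from about (7.3, 2.7) to (9.7, 1.0), a distance of √(2.4² + 1.7²) ≈ 2.9.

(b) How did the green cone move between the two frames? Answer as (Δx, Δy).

(0.7, -0.6)

The green cone started near (14.4, 1.7) and ended near (15.1, 1.1).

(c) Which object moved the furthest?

the purple cone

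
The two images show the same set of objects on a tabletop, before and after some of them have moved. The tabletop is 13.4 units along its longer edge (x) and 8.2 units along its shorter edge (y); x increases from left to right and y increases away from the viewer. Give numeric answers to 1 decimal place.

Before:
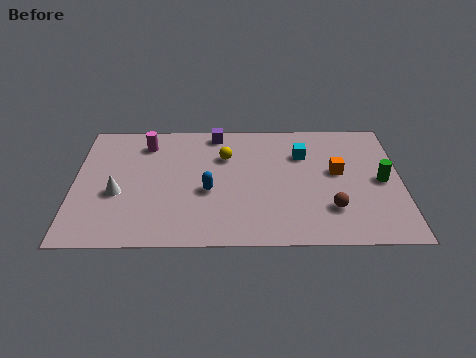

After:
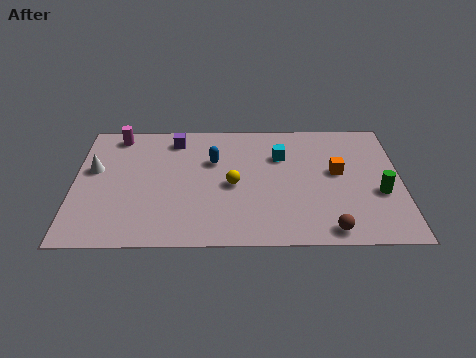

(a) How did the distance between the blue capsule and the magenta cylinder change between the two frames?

+0.3

Before: roughly 4.1 units apart; after: 4.4. That's 0.3 units further apart.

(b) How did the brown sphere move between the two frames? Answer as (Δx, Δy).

(-0.1, -1.3)

The brown sphere was at about (10.5, 2.2) and moved to about (10.4, 0.9).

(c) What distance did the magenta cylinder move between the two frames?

1.3

From (2.9, 6.6) to (1.7, 7.2), the magenta cylinder covered √(1.2² + 0.6²) ≈ 1.3 units.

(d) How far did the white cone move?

1.9

The white cone was near (1.8, 3.3) before and (0.8, 4.9) after, so it travelled √(1.0² + 1.6²) ≈ 1.9 units.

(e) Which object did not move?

the orange cube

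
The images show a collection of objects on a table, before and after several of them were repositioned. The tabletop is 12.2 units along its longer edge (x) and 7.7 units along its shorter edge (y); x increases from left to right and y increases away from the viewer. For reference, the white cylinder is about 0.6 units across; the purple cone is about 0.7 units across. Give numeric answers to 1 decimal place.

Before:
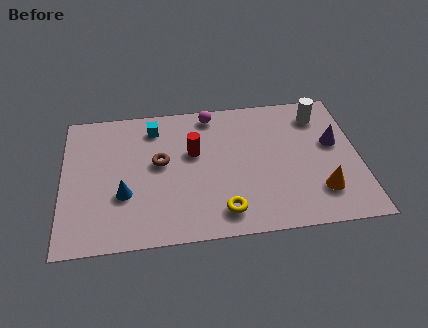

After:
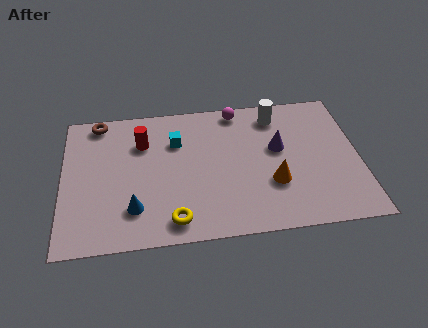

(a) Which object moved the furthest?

the brown torus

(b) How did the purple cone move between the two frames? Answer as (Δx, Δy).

(-2.3, 0.0)

From the two frames, the purple cone sits at roughly (11.2, 4.5) before and (8.9, 4.5) after.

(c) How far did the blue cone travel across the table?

0.9

The blue cone was near (2.5, 2.7) before and (2.9, 1.9) after, so it travelled √(0.4² + 0.8²) ≈ 0.9 units.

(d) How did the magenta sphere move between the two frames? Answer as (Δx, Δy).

(1.1, 0.1)

The magenta sphere was at about (6.2, 6.8) and moved to about (7.3, 6.9).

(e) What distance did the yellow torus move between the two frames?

2.0

The yellow torus was near (6.5, 1.3) before and (4.5, 1.1) after, so it travelled √(2.0² + 0.2²) ≈ 2.0 units.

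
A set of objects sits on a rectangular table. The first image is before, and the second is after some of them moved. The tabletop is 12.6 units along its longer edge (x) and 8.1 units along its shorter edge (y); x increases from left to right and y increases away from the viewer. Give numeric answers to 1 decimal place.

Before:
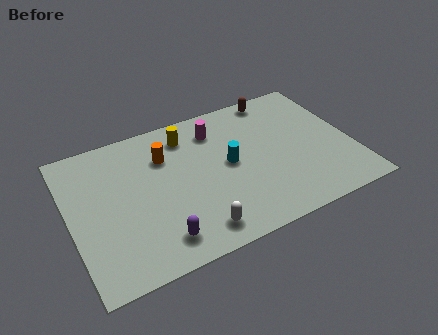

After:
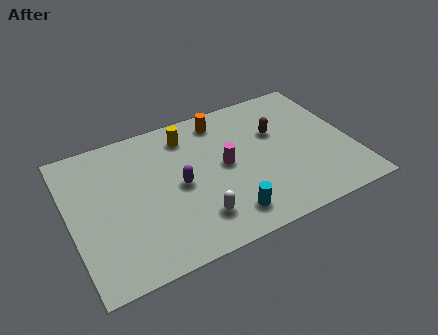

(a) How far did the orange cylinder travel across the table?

2.9

From (4.4, 5.8) to (7.1, 6.9), the orange cylinder covered √(2.7² + 1.1²) ≈ 2.9 units.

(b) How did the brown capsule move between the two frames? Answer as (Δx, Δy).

(-0.3, -2.1)

From the two frames, the brown capsule sits at roughly (9.7, 7.3) before and (9.4, 5.2) after.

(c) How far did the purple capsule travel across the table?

2.8

From (3.6, 1.4) to (4.8, 3.9), the purple capsule covered √(1.2² + 2.5²) ≈ 2.8 units.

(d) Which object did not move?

the yellow cylinder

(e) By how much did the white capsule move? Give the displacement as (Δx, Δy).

(0.1, 0.6)

The white capsule started near (5.2, 1.2) and ended near (5.3, 1.8).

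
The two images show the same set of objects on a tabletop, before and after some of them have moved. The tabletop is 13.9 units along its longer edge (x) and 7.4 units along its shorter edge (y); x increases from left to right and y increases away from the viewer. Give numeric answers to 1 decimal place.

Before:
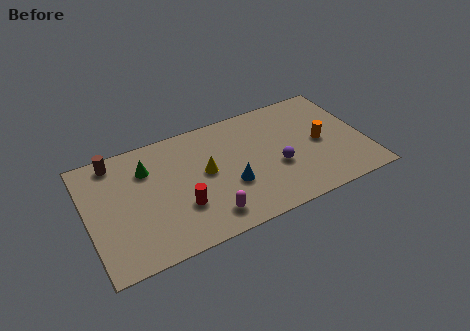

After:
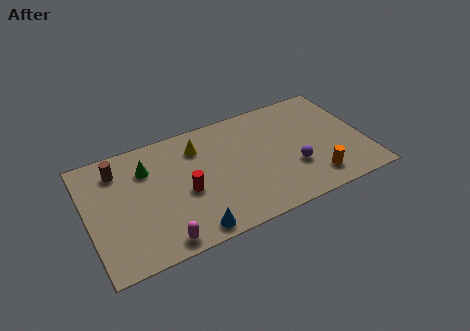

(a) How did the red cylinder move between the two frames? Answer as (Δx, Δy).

(0.3, 0.8)

The red cylinder started near (4.5, 2.4) and ended near (4.8, 3.2).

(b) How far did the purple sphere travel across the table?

0.9

The purple sphere was near (9.4, 2.9) before and (10.2, 2.5) after, so it travelled √(0.8² + 0.4²) ≈ 0.9 units.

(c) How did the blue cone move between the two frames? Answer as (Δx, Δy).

(-2.2, -1.9)

From the two frames, the blue cone sits at roughly (7.0, 2.7) before and (4.8, 0.8) after.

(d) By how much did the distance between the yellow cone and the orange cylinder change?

+1.1

They were about 5.8 units apart before and 6.9 after — 1.1 units further apart.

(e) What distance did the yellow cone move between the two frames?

1.7

From (5.9, 4.0) to (5.7, 5.7), the yellow cone covered √(0.2² + 1.7²) ≈ 1.7 units.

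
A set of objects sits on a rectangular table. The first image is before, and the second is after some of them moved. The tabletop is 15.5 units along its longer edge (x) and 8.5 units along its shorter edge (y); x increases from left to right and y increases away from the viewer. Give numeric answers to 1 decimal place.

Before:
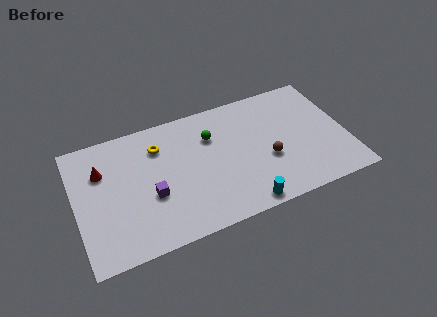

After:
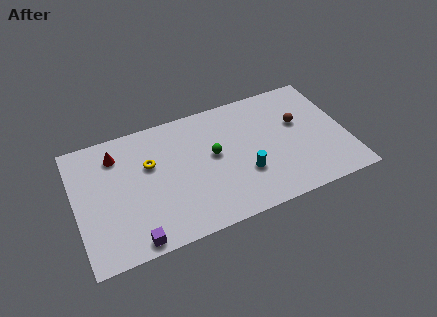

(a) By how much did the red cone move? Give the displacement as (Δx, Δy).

(0.9, 0.8)

The red cone started near (1.6, 5.9) and ended near (2.5, 6.7).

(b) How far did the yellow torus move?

1.2

From (4.9, 6.4) to (4.3, 5.4), the yellow torus covered √(0.6² + 1.0²) ≈ 1.2 units.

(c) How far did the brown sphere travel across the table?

2.8

From (10.9, 3.3) to (12.9, 5.2), the brown sphere covered √(2.0² + 1.9²) ≈ 2.8 units.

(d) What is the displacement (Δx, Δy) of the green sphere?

(0.0, -1.3)

The green sphere was at about (7.9, 6.0) and moved to about (7.9, 4.7).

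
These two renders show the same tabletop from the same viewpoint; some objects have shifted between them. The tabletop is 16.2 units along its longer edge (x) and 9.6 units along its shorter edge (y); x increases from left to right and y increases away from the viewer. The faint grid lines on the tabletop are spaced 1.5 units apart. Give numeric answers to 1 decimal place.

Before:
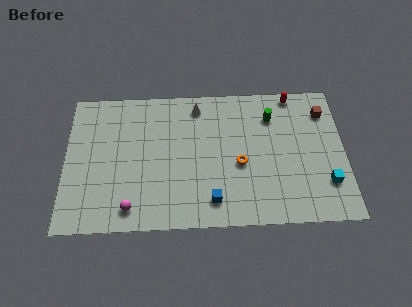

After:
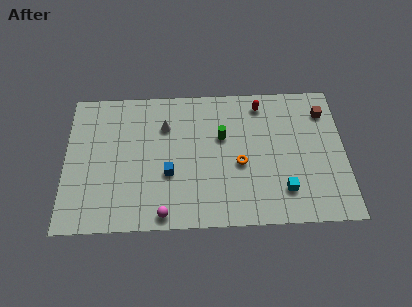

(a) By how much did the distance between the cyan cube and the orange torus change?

-2.1

Before: roughly 5.2 units apart; after: 3.1. That's 2.1 units closer together.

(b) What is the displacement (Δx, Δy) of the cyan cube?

(-2.5, -0.4)

The cyan cube started near (15.1, 2.6) and ended near (12.6, 2.2).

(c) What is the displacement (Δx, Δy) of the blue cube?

(-2.5, 1.9)

The blue cube was at about (8.5, 1.7) and moved to about (6.0, 3.6).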